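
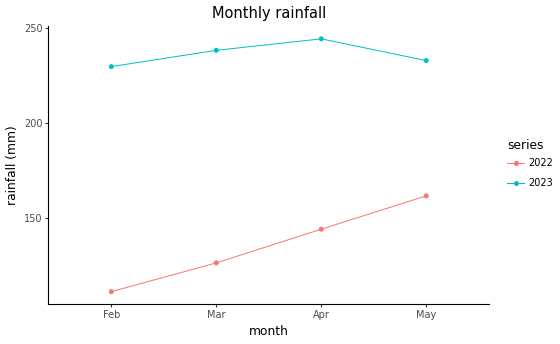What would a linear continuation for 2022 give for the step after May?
≈ 180

Last three: 120, 140, 160 → slope ≈ 20/step → next ≈ 180.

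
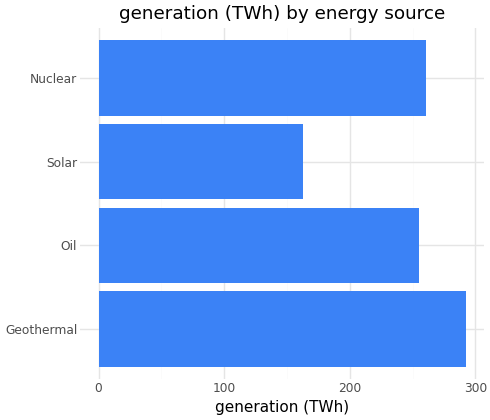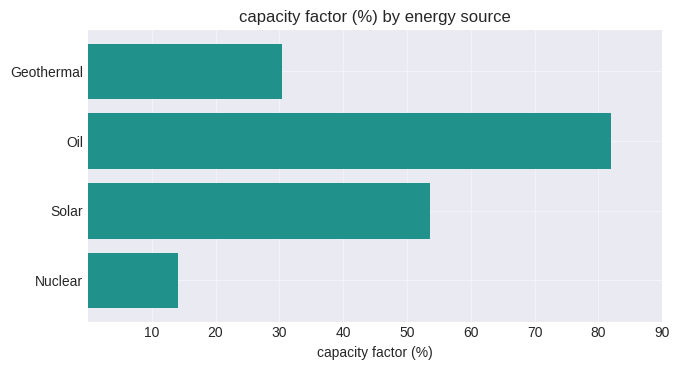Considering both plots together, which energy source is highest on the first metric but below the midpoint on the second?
Geothermal

Chart 2 median capacity factor (%) ≈ 40; below-median energy sources: Geothermal, Nuclear. Among those, Geothermal has the highest generation (TWh) (≈ 300).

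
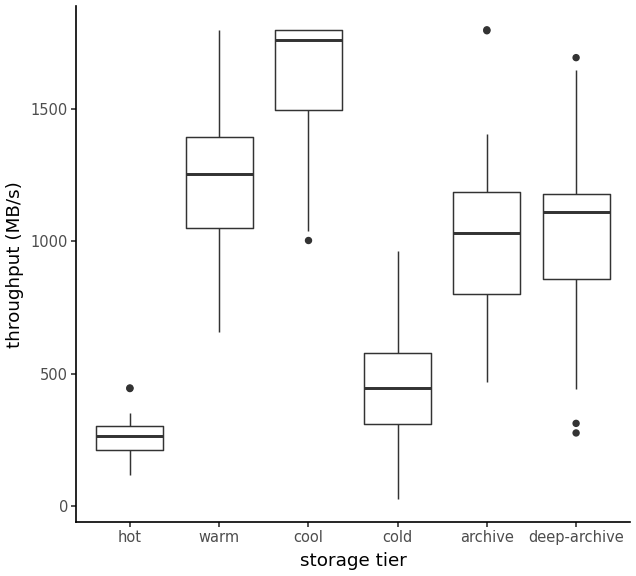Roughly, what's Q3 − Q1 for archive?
≈ 400

Q3 ≈ 1200, Q1 ≈ 800; IQR ≈ 400.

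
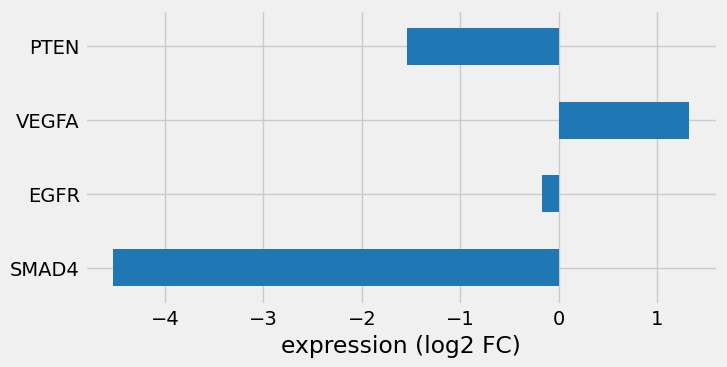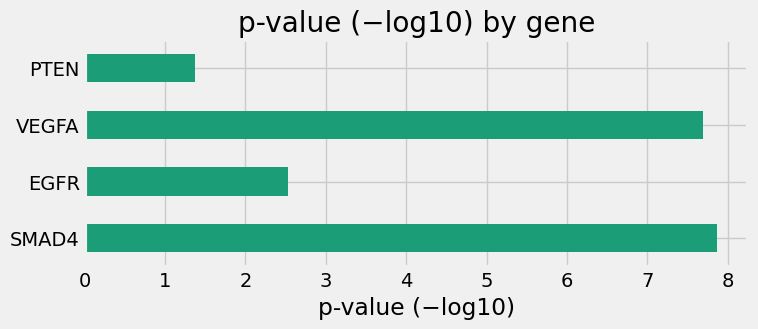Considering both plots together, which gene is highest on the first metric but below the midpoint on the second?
Chart 2 median p-value (−log10) ≈ 5; below-median genes: EGFR, PTEN. Among those, EGFR has the highest expression (log2 FC) (≈ -0.2).

EGFR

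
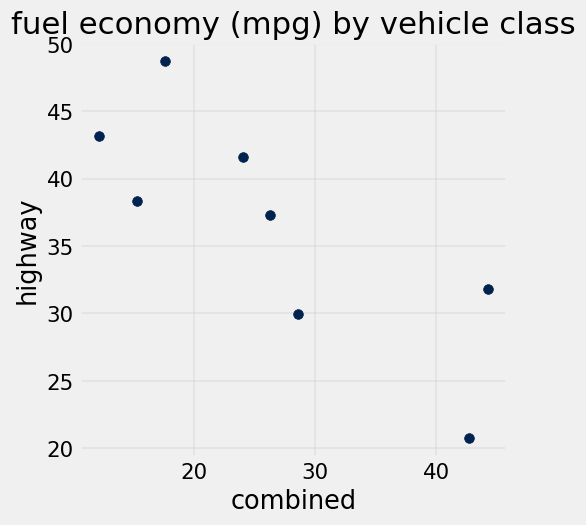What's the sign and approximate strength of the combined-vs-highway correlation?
negative, strong

Points are negatively correlated; strong (|r| ≈ 0.8).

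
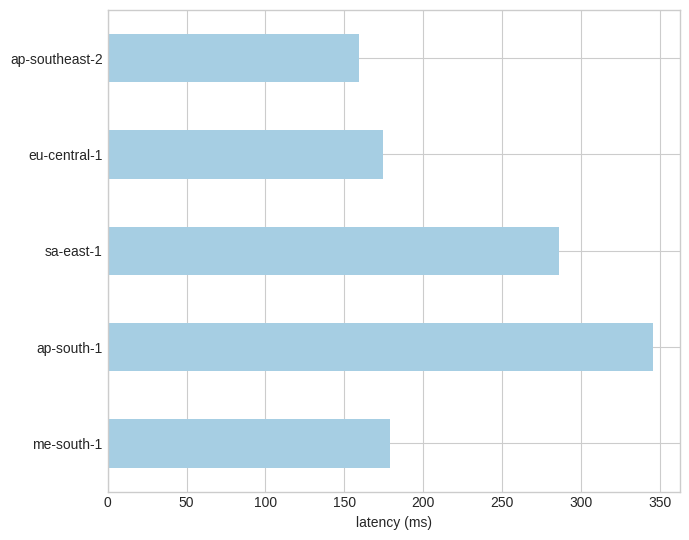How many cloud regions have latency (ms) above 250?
2

Above 250: ap-south-1, sa-east-1.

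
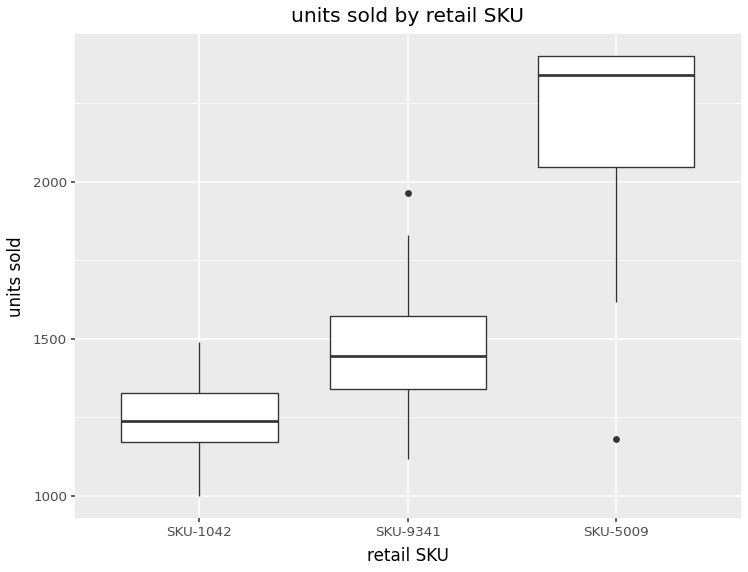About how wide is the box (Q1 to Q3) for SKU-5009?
≈ 400

Q3 ≈ 2400, Q1 ≈ 2000; IQR ≈ 400.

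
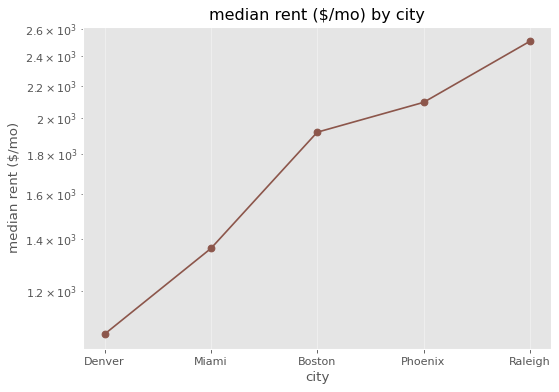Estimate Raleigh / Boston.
Raleigh ≈ 2600, Boston ≈ 2000; 2600/2000 ≈ 1.3.

≈ 1.3×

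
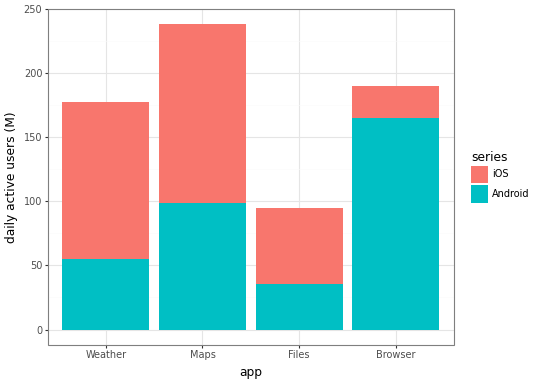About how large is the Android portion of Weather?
≈ 60

Android top ≈ 60, bottom ≈ 0; segment ≈ 60.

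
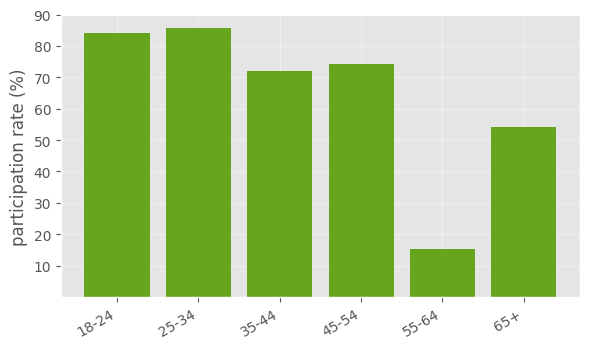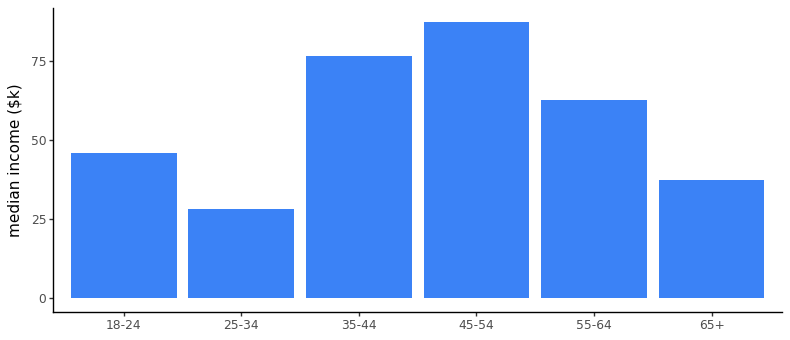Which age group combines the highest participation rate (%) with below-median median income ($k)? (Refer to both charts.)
Chart 2 median median income ($k) ≈ 50; below-median age groups: 18-24, 25-34, 65+. Among those, 25-34 has the highest participation rate (%) (≈ 90).

25-34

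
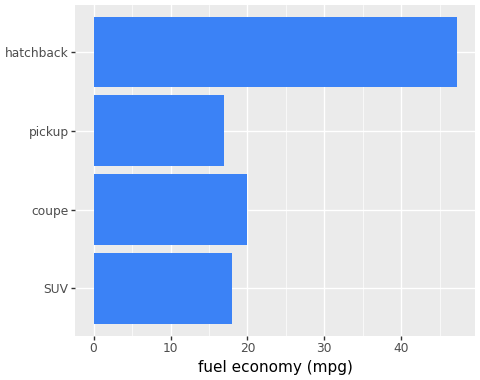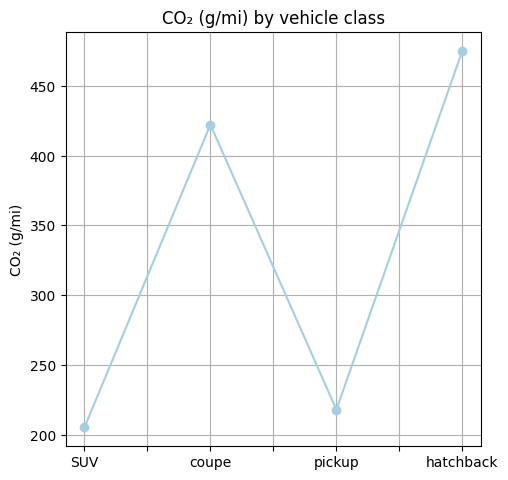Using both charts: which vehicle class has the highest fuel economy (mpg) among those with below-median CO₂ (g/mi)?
SUV

Chart 2 median CO₂ (g/mi) ≈ 300; below-median vehicle classes: SUV, pickup. Among those, SUV has the highest fuel economy (mpg) (≈ 20).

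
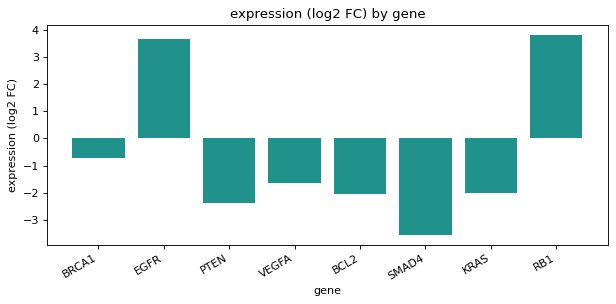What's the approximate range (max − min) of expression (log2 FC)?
Max RB1 ≈ 4, min SMAD4 ≈ -4; range ≈ 8.

≈ 8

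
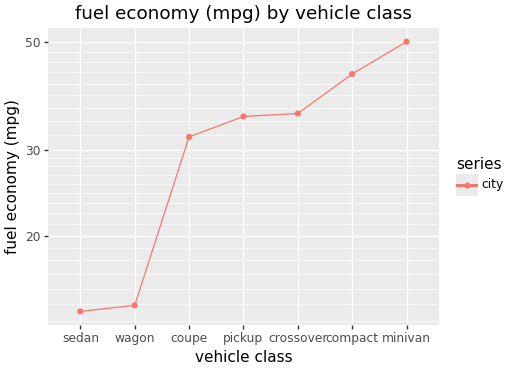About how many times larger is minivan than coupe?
≈ 1.67×

minivan ≈ 50, coupe ≈ 30; 50/30 ≈ 1.67.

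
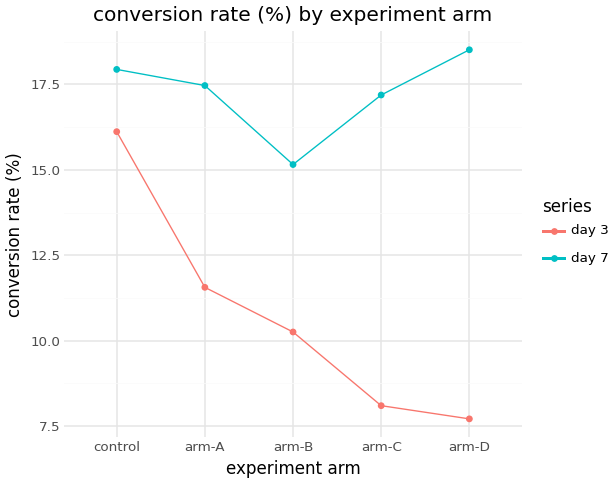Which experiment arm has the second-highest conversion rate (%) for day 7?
Top 3 for day 7: arm-D ≈ 19, control ≈ 18, arm-A ≈ 17.

control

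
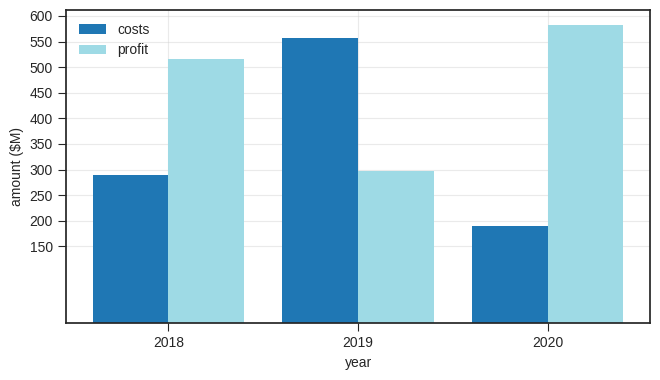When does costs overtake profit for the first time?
2018: costs ≈ 300 vs profit ≈ 500 (not yet); 2019: costs ≈ 550 vs profit ≈ 300 (first crossover).

2019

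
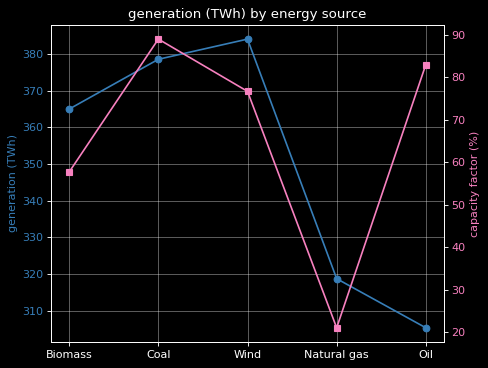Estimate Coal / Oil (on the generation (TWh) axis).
Coal ≈ 380, Oil ≈ 310; 380/310 ≈ 1.23.

≈ 1.23×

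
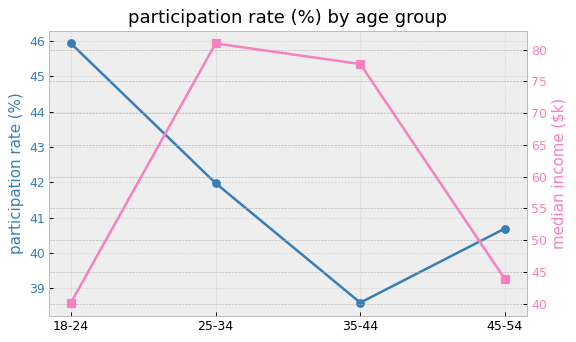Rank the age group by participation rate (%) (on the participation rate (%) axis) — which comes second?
Top 3 (on the participation rate (%) axis): 18-24 ≈ 46, 25-34 ≈ 42, 45-54 ≈ 41.

25-34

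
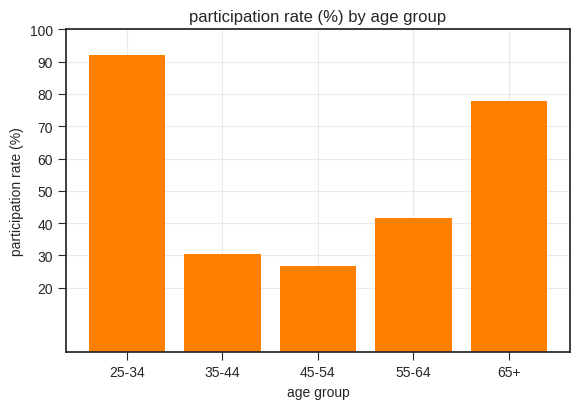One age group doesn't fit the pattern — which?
25-34 ≈ 90; the rest sit between ≈ 30 and ≈ 80.

25-34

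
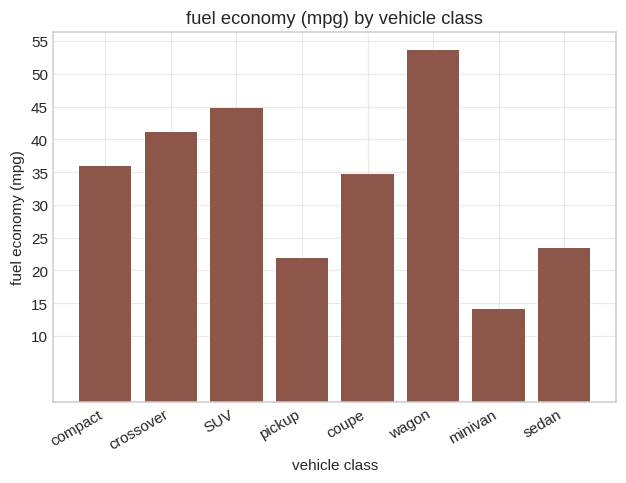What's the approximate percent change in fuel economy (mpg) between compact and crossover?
≈ +14.3%

compact ≈ 35, crossover ≈ 40; (40 − 35) / 35 ≈ +14.3%.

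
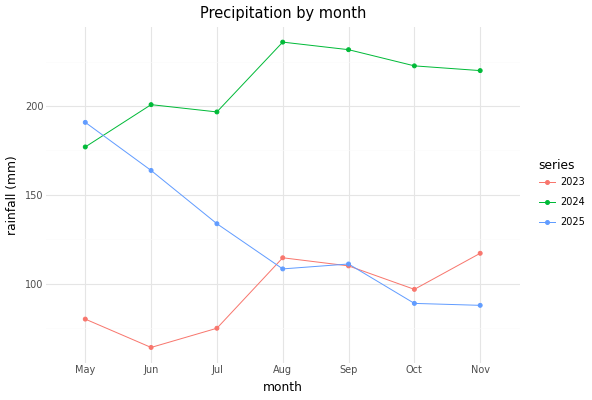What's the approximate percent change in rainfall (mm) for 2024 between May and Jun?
≈ +11.1%

May ≈ 180, Jun ≈ 200; (200 − 180) / 180 ≈ +11.1%.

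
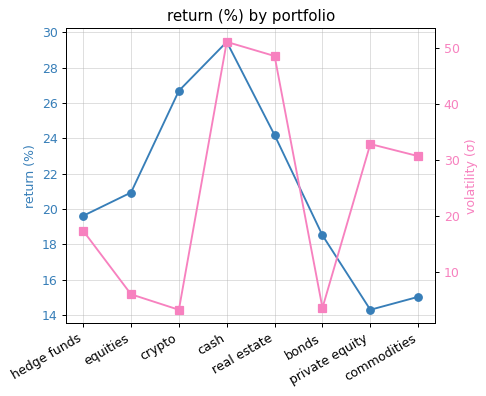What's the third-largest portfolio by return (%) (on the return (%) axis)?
real estate

Top 4 (on the return (%) axis): cash ≈ 30, crypto ≈ 26, real estate ≈ 24, equities ≈ 20.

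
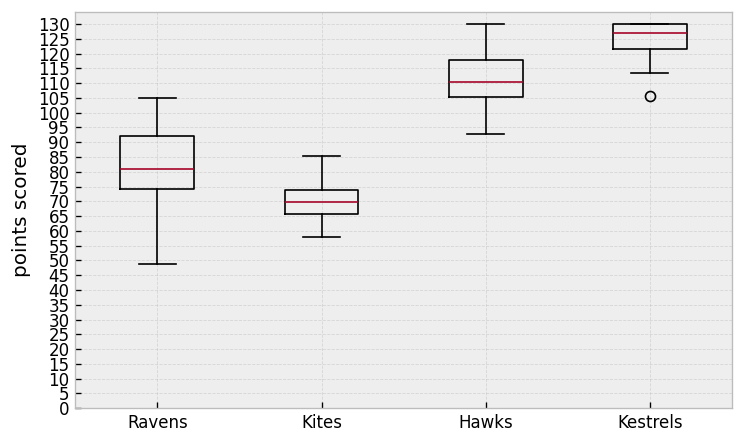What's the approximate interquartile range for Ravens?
Q3 ≈ 90, Q1 ≈ 75; IQR ≈ 15.

≈ 15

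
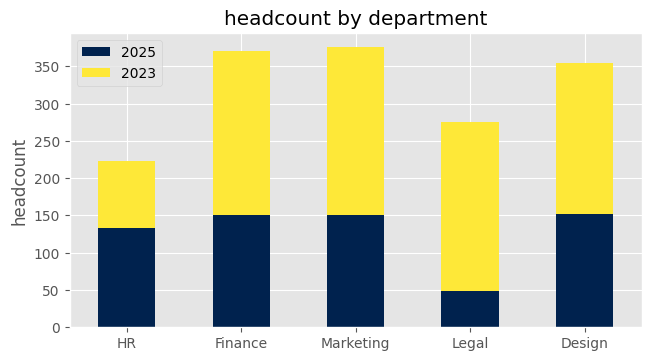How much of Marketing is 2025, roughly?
2025 top ≈ 150, bottom ≈ 0; segment ≈ 150.

≈ 150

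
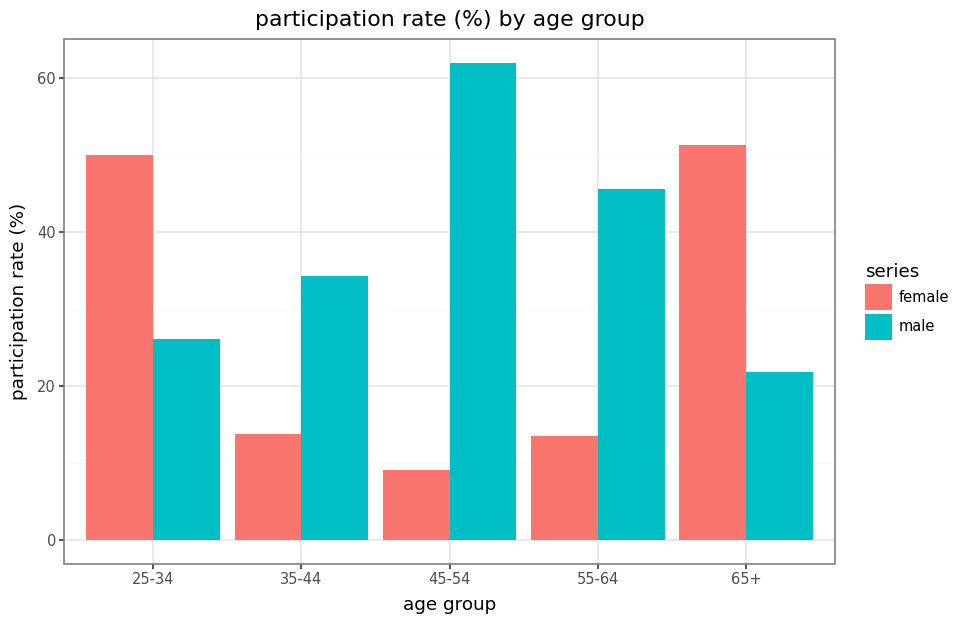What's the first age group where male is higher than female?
35-44

25-34: male ≈ 30 vs female ≈ 50 (not yet); 35-44: male ≈ 30 vs female ≈ 10 (first crossover).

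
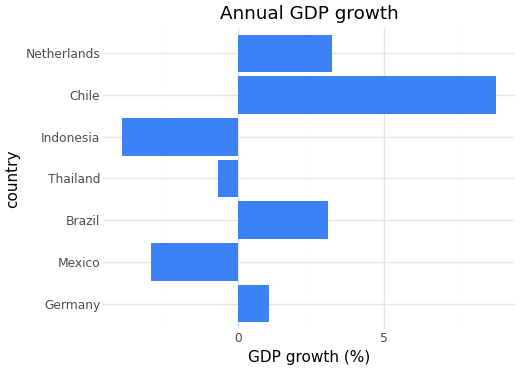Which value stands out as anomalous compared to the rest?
Chile ≈ 8; the rest sit between ≈ -4 and ≈ 4.

Chile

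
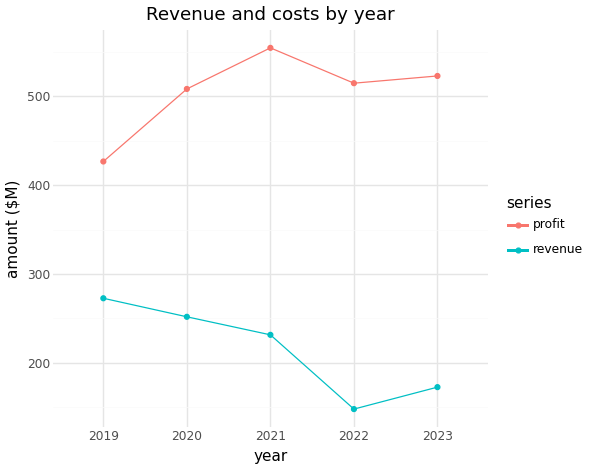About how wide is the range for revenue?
Max 2019 ≈ 250, min 2022 ≈ 150; range ≈ 100.

≈ 100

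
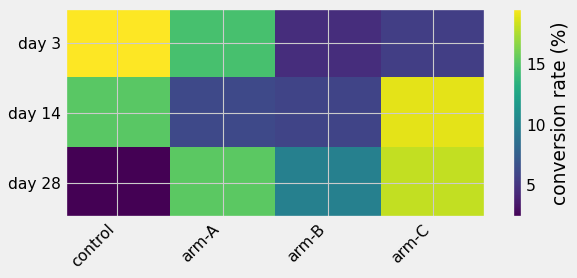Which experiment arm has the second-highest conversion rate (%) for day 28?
Top 3 for day 28: arm-C ≈ 18, arm-A ≈ 16, arm-B ≈ 10.

arm-A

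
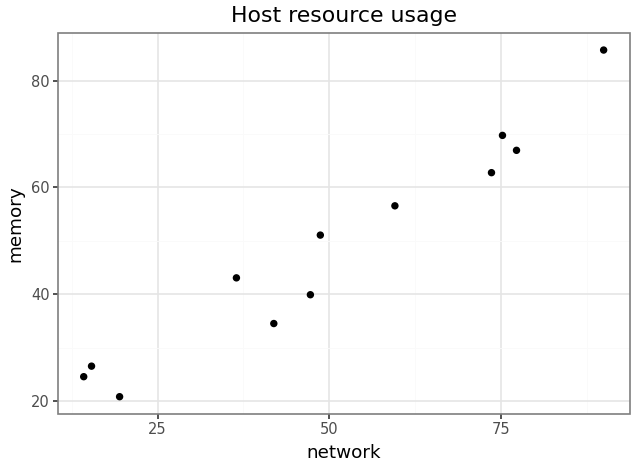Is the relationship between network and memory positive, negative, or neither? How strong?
positive, strong

Points are positively correlated; strong (|r| ≈ 1.0).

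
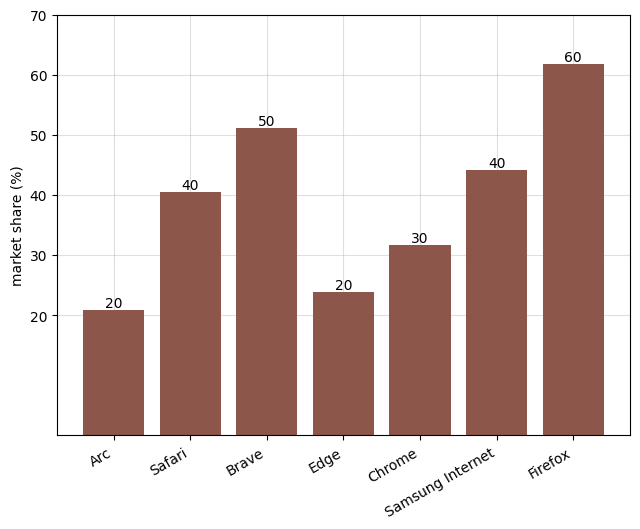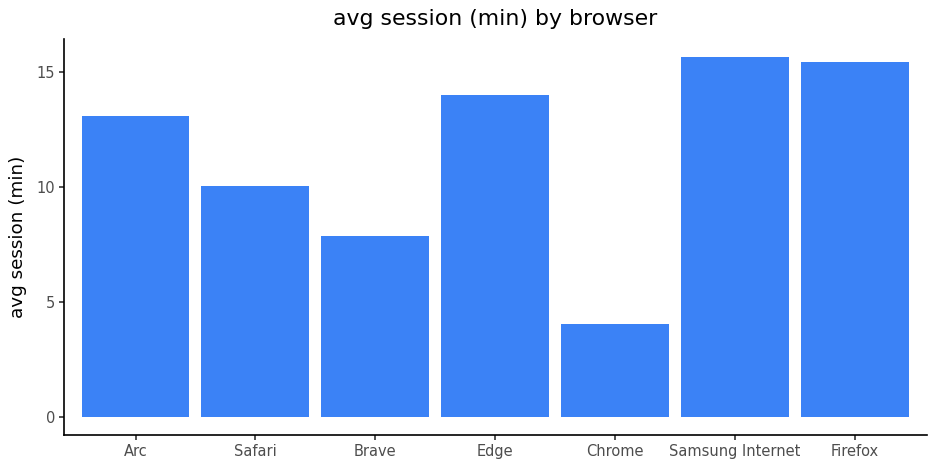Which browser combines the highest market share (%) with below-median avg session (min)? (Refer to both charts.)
Brave

Chart 2 median avg session (min) ≈ 14; below-median browsers: Safari, Brave, Chrome. Among those, Brave has the highest market share (%) (≈ 50).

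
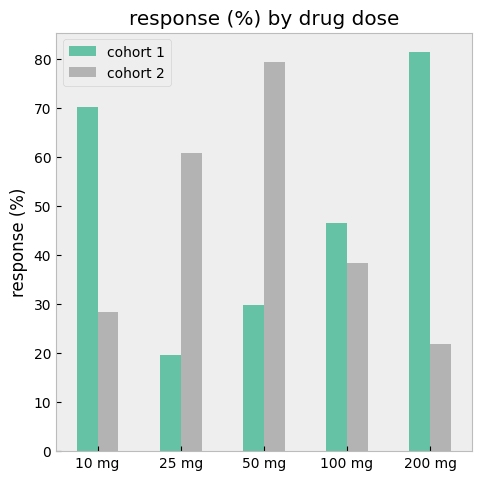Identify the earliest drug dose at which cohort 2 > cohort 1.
25 mg

10 mg: cohort 2 ≈ 30 vs cohort 1 ≈ 70 (not yet); 25 mg: cohort 2 ≈ 60 vs cohort 1 ≈ 20 (first crossover).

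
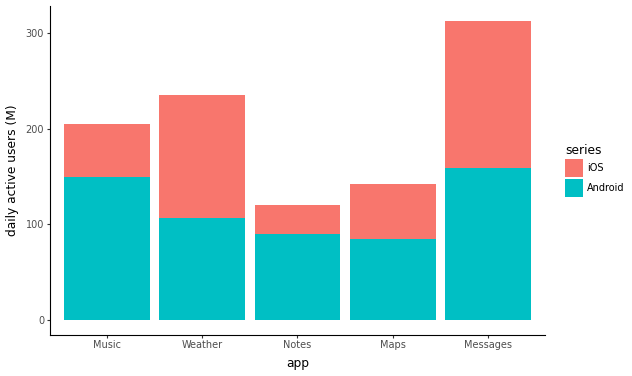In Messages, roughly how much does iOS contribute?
≈ 150

iOS top ≈ 300, bottom ≈ 150; segment ≈ 150.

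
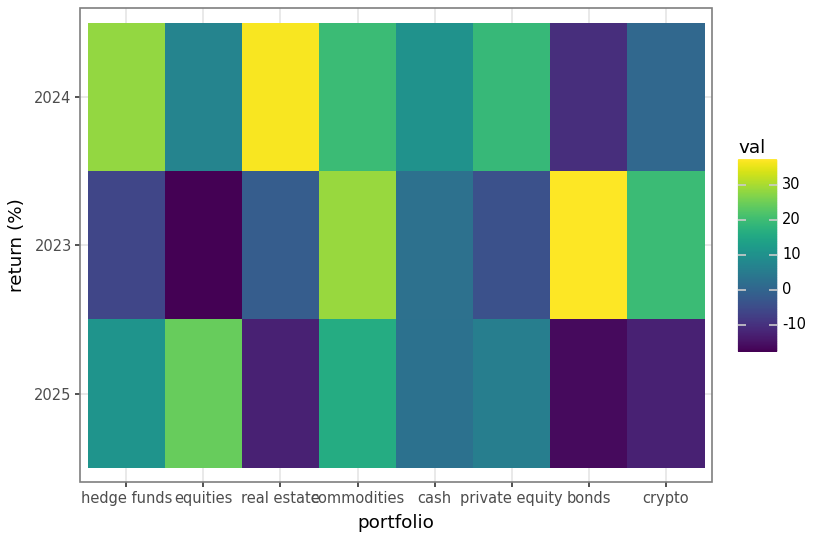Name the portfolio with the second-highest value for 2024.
hedge funds

Top 3 for 2024: real estate ≈ 35, hedge funds ≈ 30, commodities ≈ 20.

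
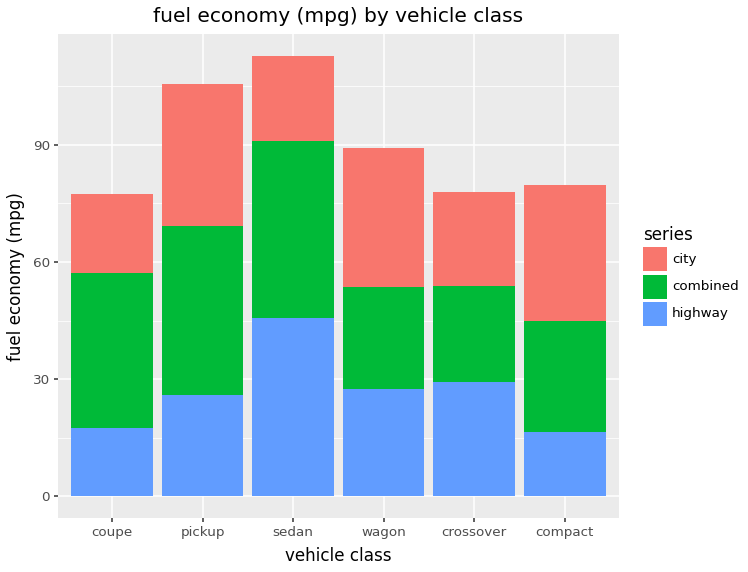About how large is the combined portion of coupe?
≈ 40

combined top ≈ 60, bottom ≈ 20; segment ≈ 40.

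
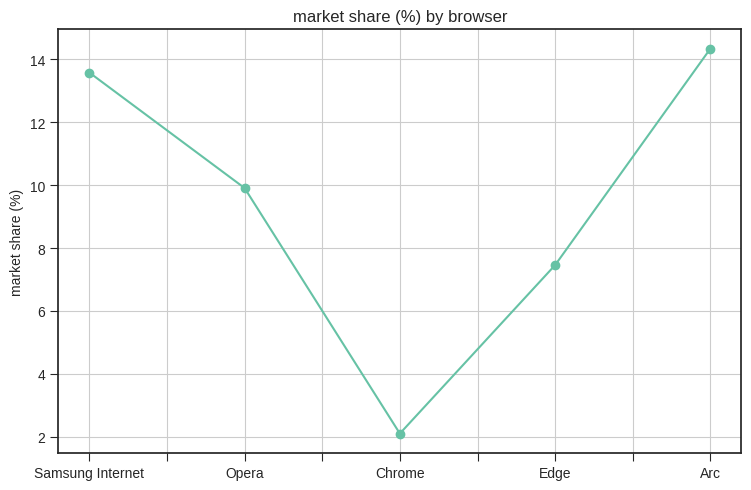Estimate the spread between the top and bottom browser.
≈ 12

Max Arc ≈ 14, min Chrome ≈ 2; range ≈ 12.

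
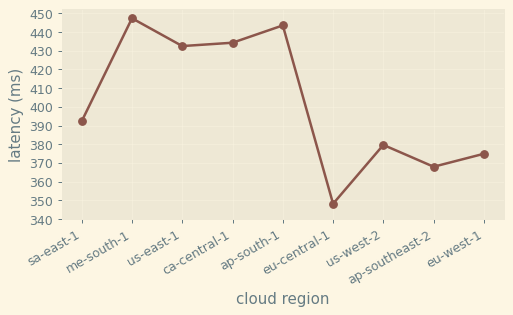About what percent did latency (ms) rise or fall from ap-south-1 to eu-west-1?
≈ -15.9%

ap-south-1 ≈ 440, eu-west-1 ≈ 370; (370 − 440) / 440 ≈ -15.9%.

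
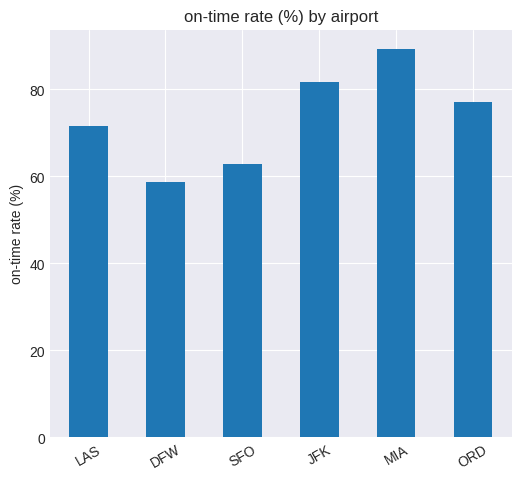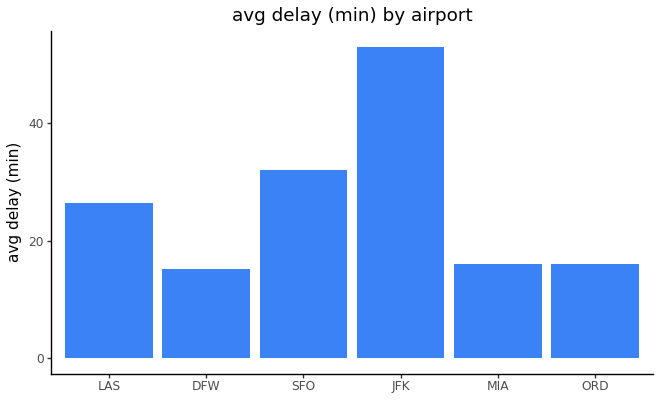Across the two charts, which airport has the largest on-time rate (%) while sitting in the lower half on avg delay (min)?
MIA

Chart 2 median avg delay (min) ≈ 20; below-median airports: DFW, MIA, ORD. Among those, MIA has the highest on-time rate (%) (≈ 90).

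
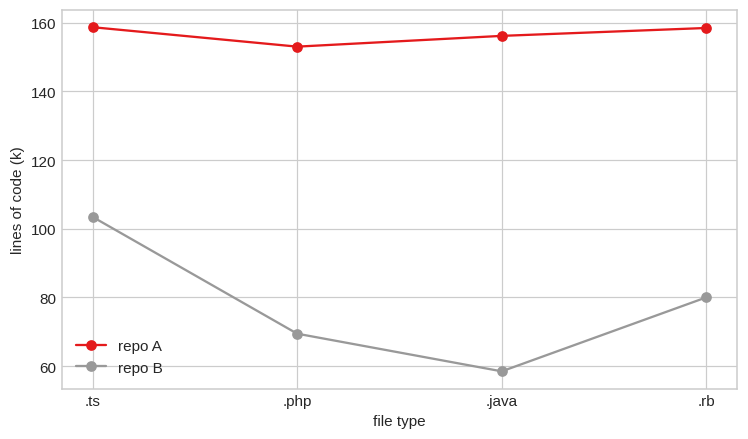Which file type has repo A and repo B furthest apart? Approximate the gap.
.java, ≈ 100 k

.java: repo A ≈ 160, repo B ≈ 60 → gap ≈ 100. Next-largest (.php) is only ≈ 80.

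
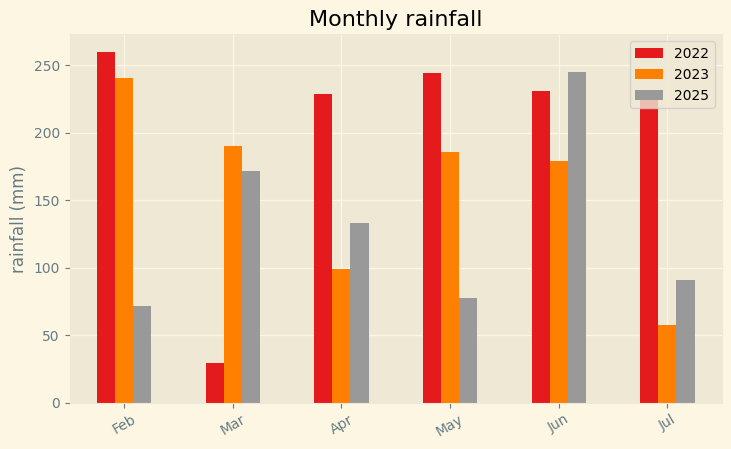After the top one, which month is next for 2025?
Mar

Top 3 for 2025: Jun ≈ 250, Mar ≈ 175, Apr ≈ 125.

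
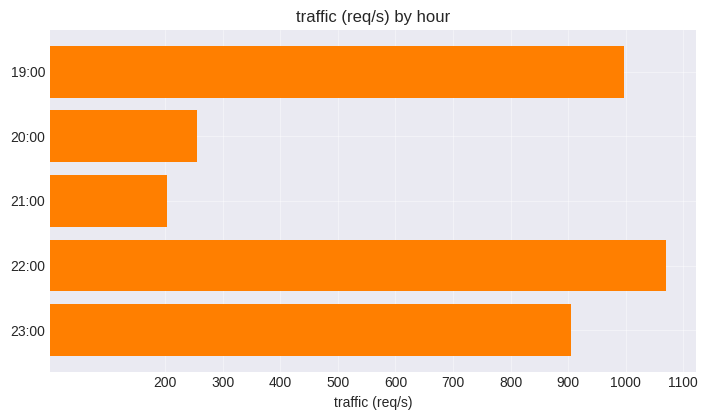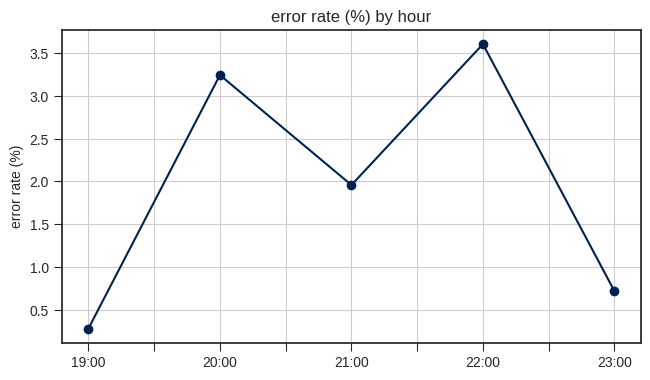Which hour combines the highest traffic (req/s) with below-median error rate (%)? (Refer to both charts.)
19:00

Chart 2 median error rate (%) ≈ 2; below-median hours: 19:00, 23:00. Among those, 19:00 has the highest traffic (req/s) (≈ 1000).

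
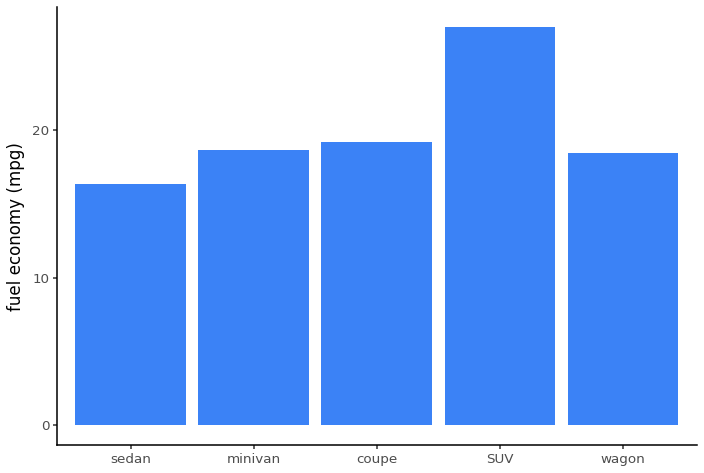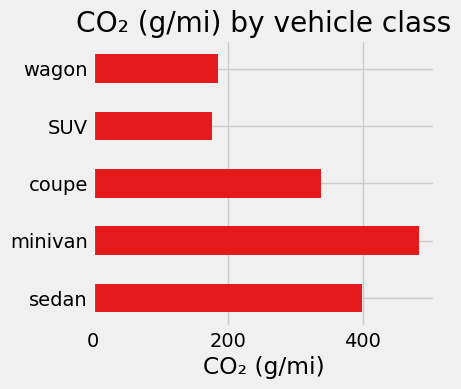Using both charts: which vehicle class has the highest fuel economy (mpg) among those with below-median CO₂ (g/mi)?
SUV

Chart 2 median CO₂ (g/mi) ≈ 350; below-median vehicle classes: SUV, wagon. Among those, SUV has the highest fuel economy (mpg) (≈ 25).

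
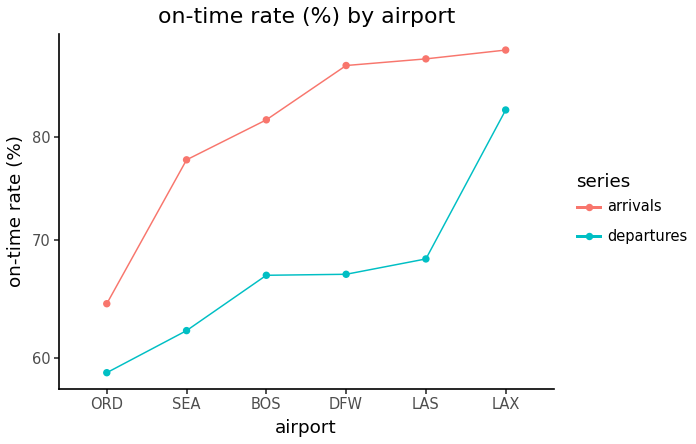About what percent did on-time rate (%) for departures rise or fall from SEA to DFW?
SEA ≈ 60, DFW ≈ 65; (65 − 60) / 60 ≈ +8.3%.

≈ +8.3%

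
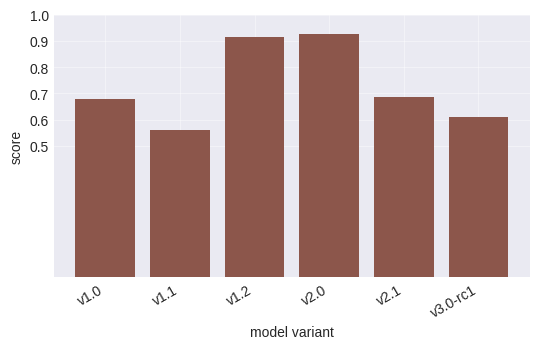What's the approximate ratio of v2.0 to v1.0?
v2.0 ≈ 0.9, v1.0 ≈ 0.7; 0.9/0.7 ≈ 1.29.

≈ 1.29×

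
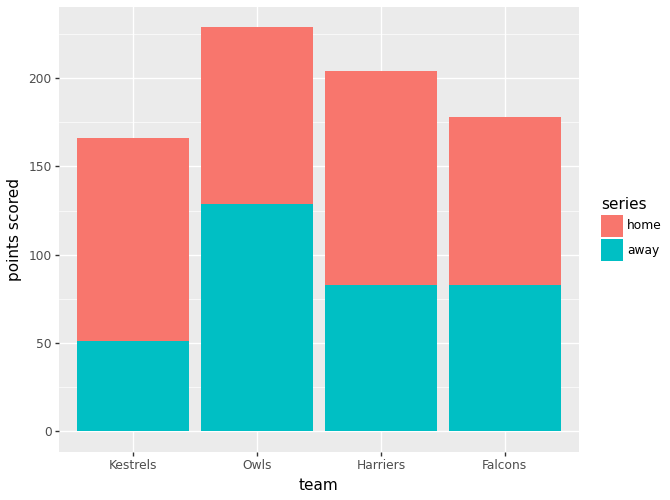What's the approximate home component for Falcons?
home top ≈ 180, bottom ≈ 80; segment ≈ 100.

≈ 100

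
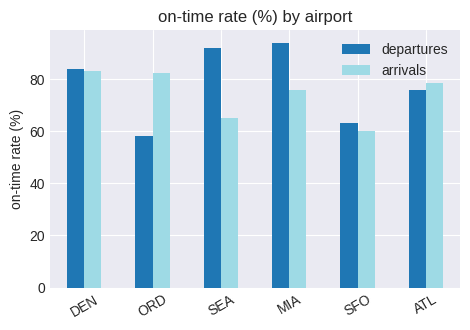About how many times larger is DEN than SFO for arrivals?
DEN ≈ 80, SFO ≈ 60; 80/60 ≈ 1.33.

≈ 1.33×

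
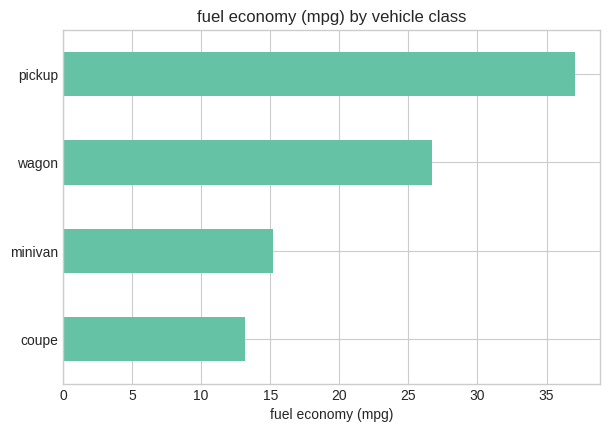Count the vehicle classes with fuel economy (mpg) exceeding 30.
1

Above 30: pickup.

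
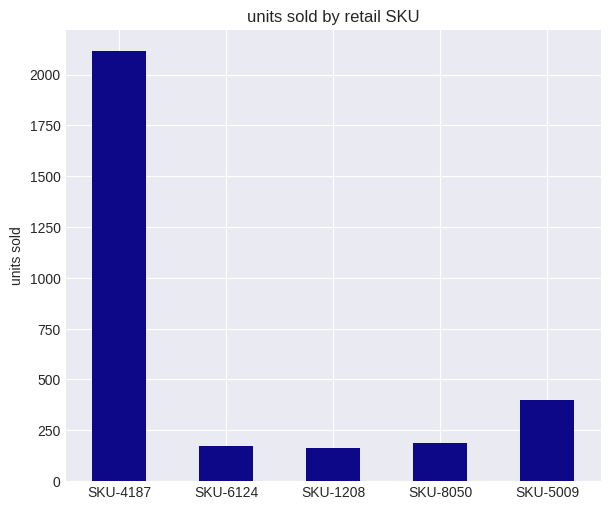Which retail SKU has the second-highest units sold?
SKU-5009

Top 3: SKU-4187 ≈ 2200, SKU-5009 ≈ 400, SKU-8050 ≈ 200.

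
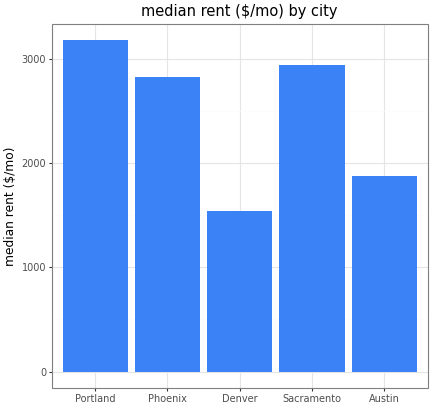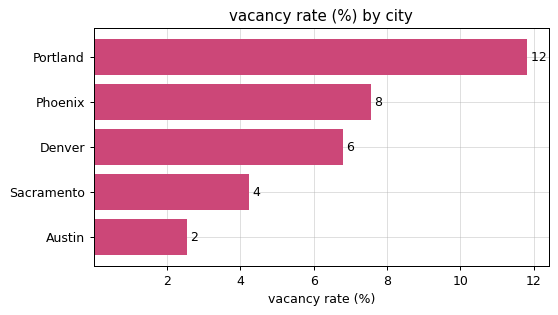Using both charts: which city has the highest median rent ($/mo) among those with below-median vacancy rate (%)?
Chart 2 median vacancy rate (%) ≈ 6; below-median cities: Sacramento, Austin. Among those, Sacramento has the highest median rent ($/mo) (≈ 3000).

Sacramento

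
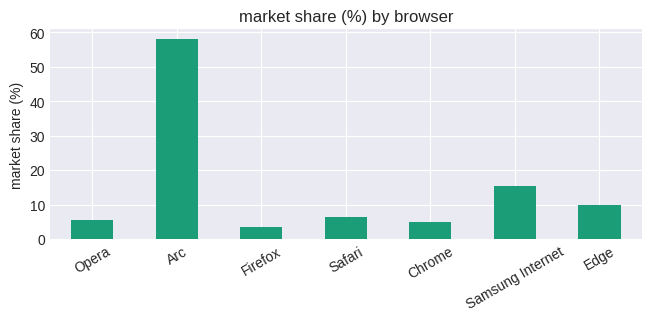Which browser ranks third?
Edge

Top 4: Arc ≈ 60, Samsung Internet ≈ 15, Edge ≈ 10, Safari ≈ 5.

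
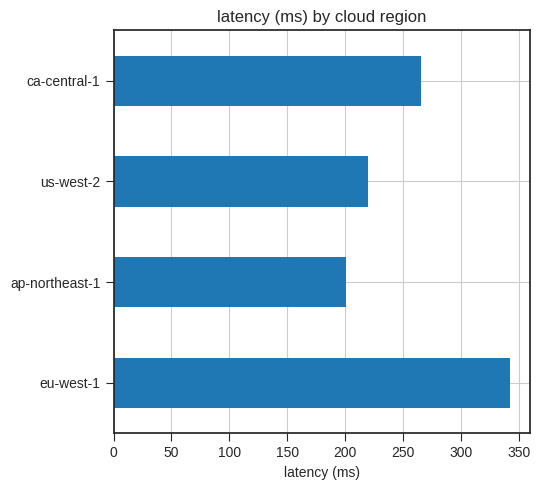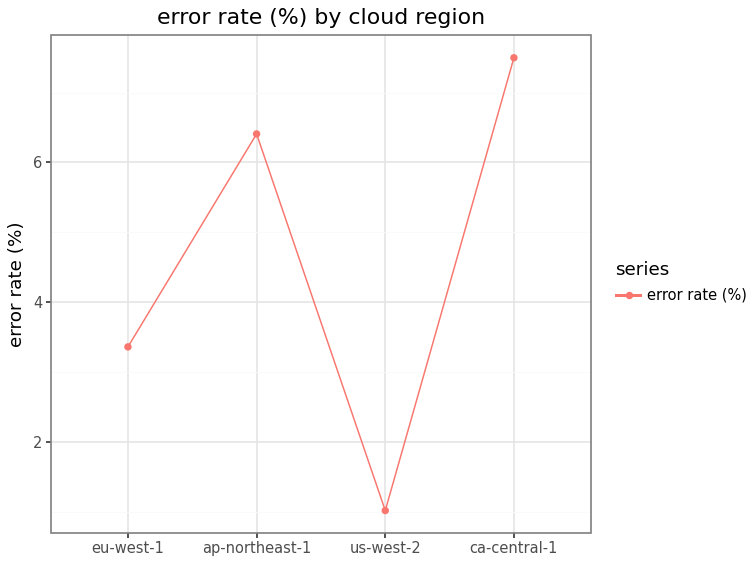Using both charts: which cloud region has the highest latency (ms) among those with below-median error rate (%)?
eu-west-1

Chart 2 median error rate (%) ≈ 5; below-median cloud regions: eu-west-1, us-west-2. Among those, eu-west-1 has the highest latency (ms) (≈ 350).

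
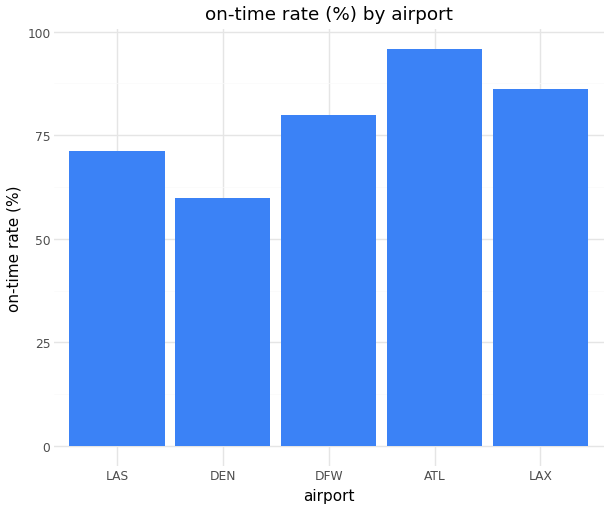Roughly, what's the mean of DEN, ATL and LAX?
≈ 83

(60 + 100 + 90) / 3 ≈ 83.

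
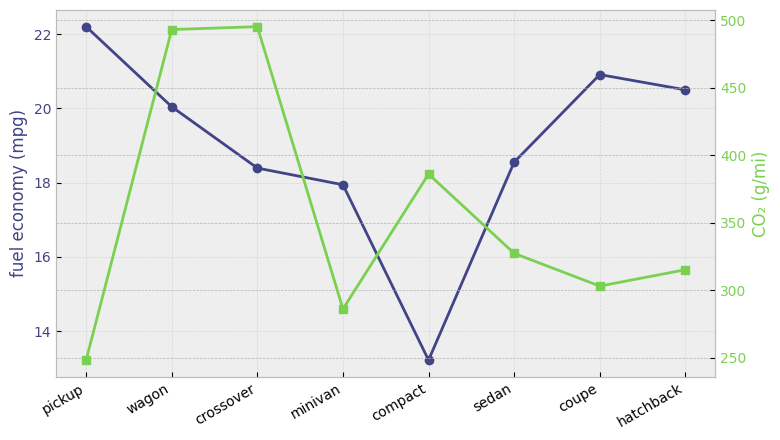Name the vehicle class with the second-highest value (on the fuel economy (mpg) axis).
coupe

Top 3 (on the fuel economy (mpg) axis): pickup ≈ 22, coupe ≈ 21, hatchback ≈ 20.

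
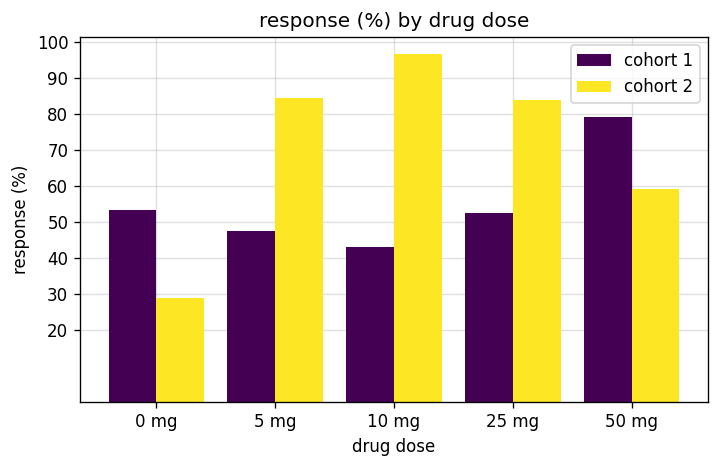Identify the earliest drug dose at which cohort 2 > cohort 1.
0 mg: cohort 2 ≈ 30 vs cohort 1 ≈ 50 (not yet); 5 mg: cohort 2 ≈ 80 vs cohort 1 ≈ 50 (first crossover).

5 mg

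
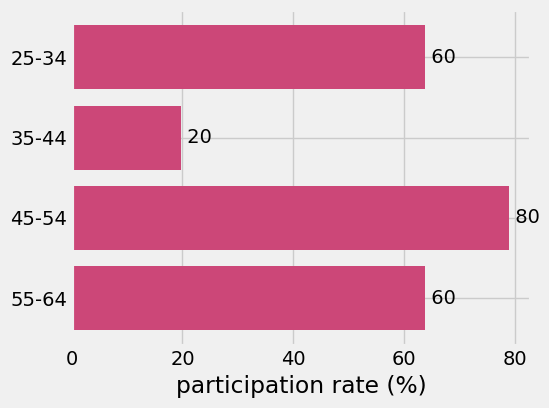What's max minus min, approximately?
≈ 60

Max 45-54 ≈ 80, min 35-44 ≈ 20; range ≈ 60.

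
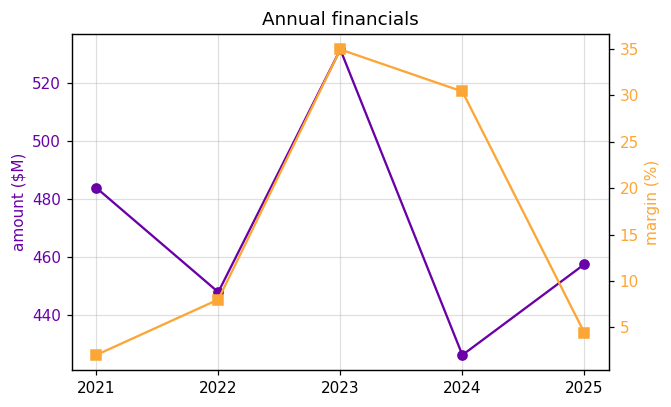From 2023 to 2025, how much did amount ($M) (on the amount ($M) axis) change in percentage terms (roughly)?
≈ -13.2%

2023 ≈ 530, 2025 ≈ 460; (460 − 530) / 530 ≈ -13.2%.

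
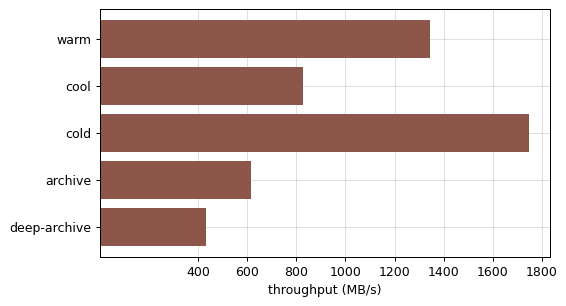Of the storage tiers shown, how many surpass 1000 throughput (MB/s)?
Above 1000: warm, cold.

2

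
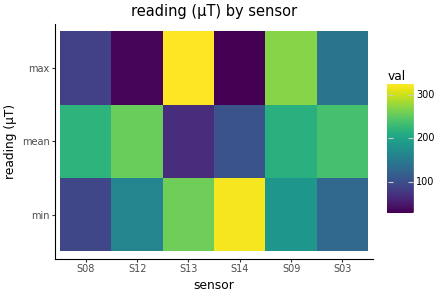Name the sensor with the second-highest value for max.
S09

Top 3 for max: S13 ≈ 325, S09 ≈ 275, S03 ≈ 150.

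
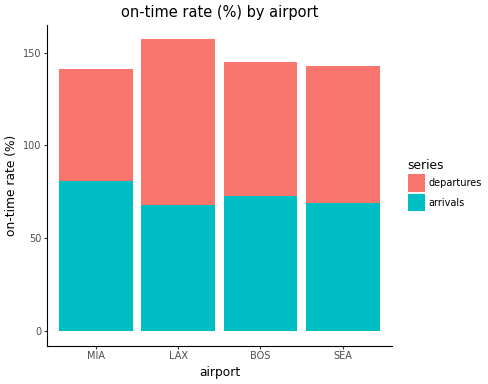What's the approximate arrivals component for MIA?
arrivals top ≈ 80, bottom ≈ 0; segment ≈ 80.

≈ 80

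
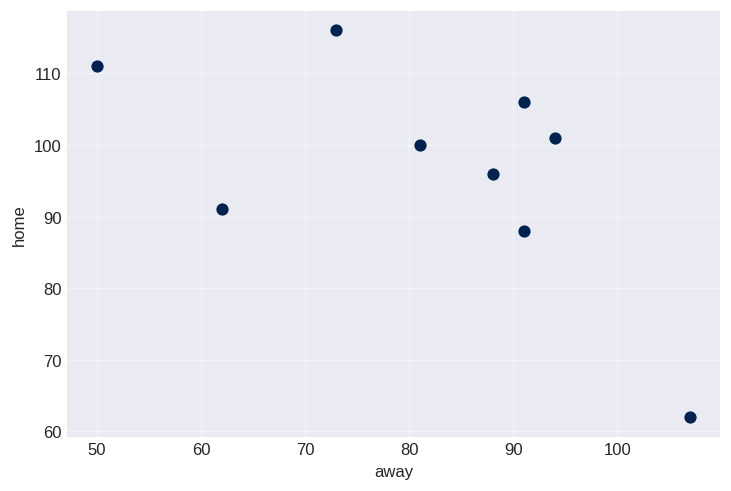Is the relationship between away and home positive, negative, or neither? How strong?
Points are negatively correlated; moderate (|r| ≈ 0.6).

negative, moderate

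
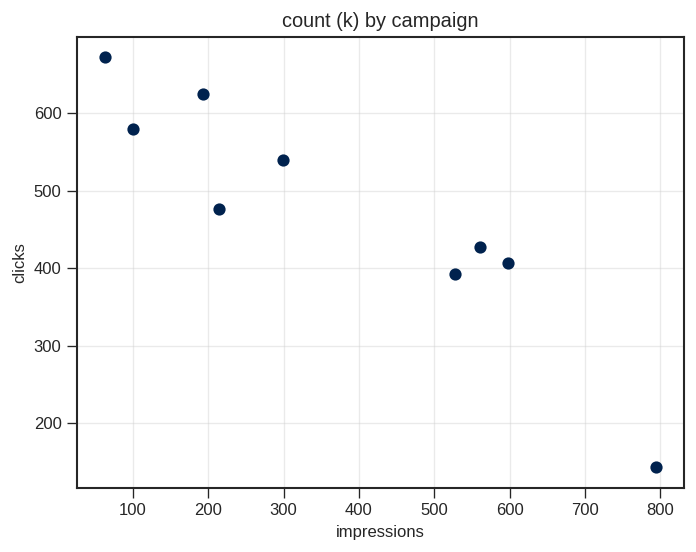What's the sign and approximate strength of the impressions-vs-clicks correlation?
Points are negatively correlated; strong (|r| ≈ 0.9).

negative, strong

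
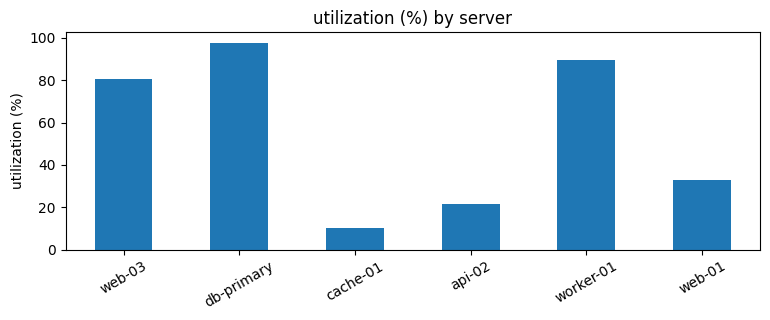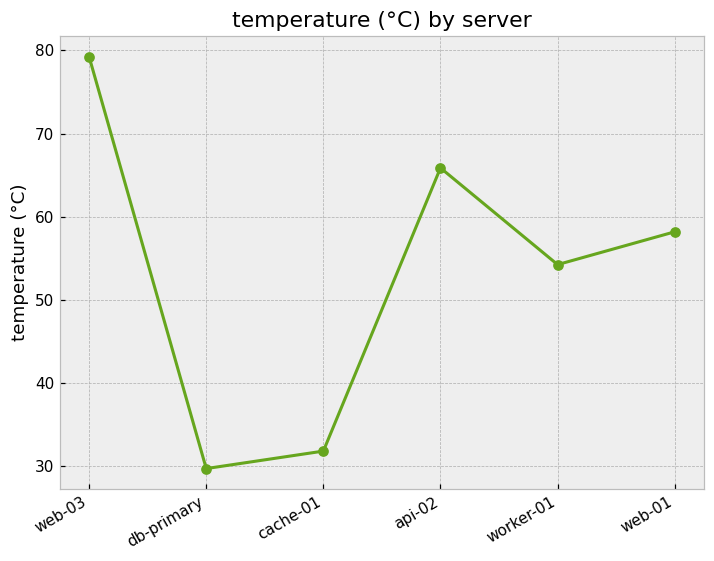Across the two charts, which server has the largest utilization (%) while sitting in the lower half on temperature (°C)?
Chart 2 median temperature (°C) ≈ 60; below-median servers: db-primary, cache-01, worker-01. Among those, db-primary has the highest utilization (%) (≈ 100).

db-primary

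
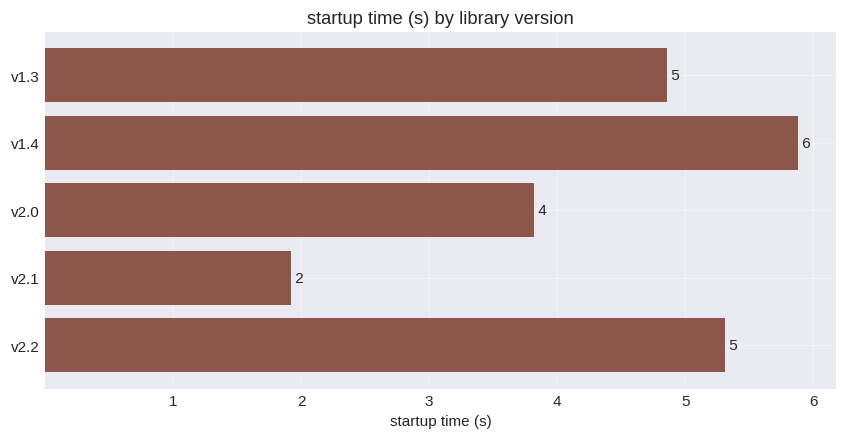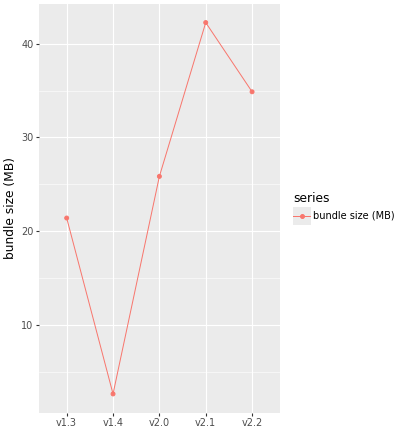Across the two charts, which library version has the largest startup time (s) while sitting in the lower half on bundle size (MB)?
v1.4

Chart 2 median bundle size (MB) ≈ 25; below-median library versions: v1.3, v1.4. Among those, v1.4 has the highest startup time (s) (≈ 6).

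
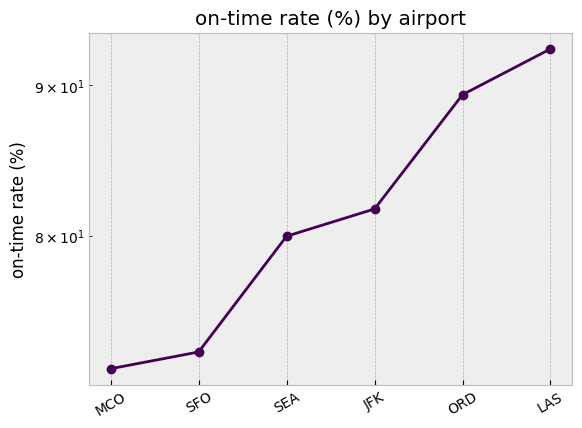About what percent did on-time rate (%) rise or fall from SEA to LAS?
SEA ≈ 80, LAS ≈ 92; (92 − 80) / 80 ≈ +15%.

≈ +15%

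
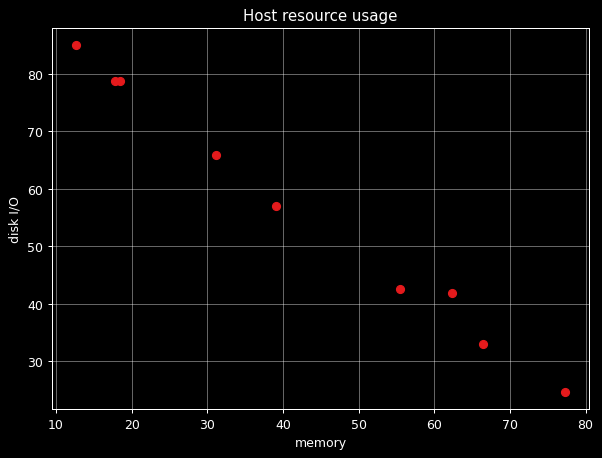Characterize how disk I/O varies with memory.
negative, strong

Points are negatively correlated; strong (|r| ≈ 1.0).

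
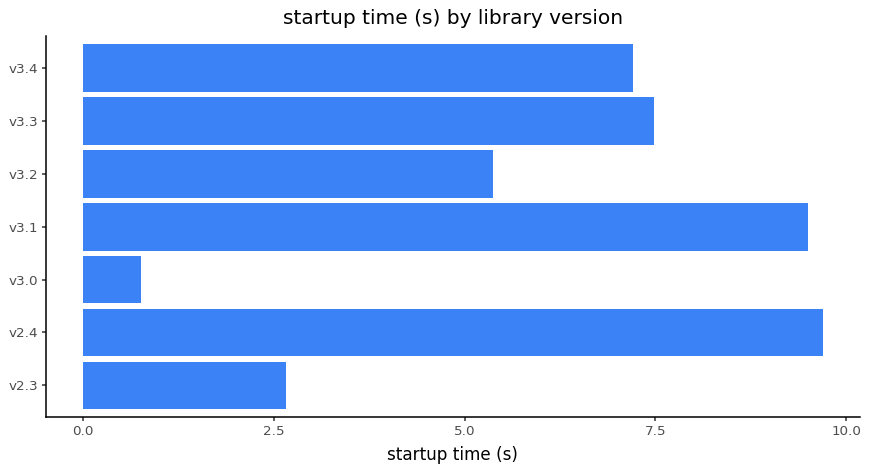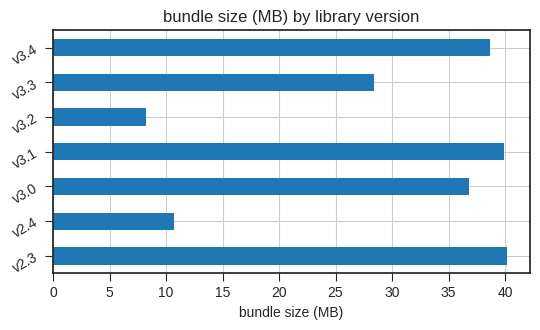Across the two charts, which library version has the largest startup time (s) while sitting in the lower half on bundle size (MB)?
v2.4

Chart 2 median bundle size (MB) ≈ 35; below-median library versions: v2.4, v3.2, v3.3. Among those, v2.4 has the highest startup time (s) (≈ 10).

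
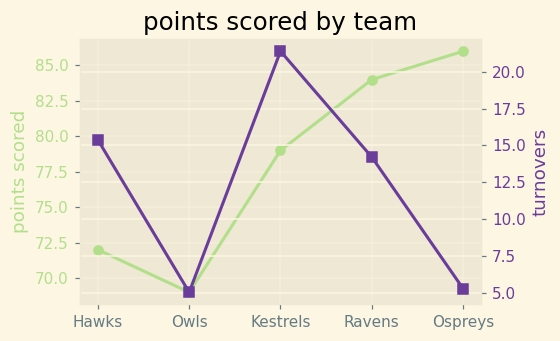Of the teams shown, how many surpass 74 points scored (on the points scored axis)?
Above 74: Kestrels, Ravens, Ospreys.

3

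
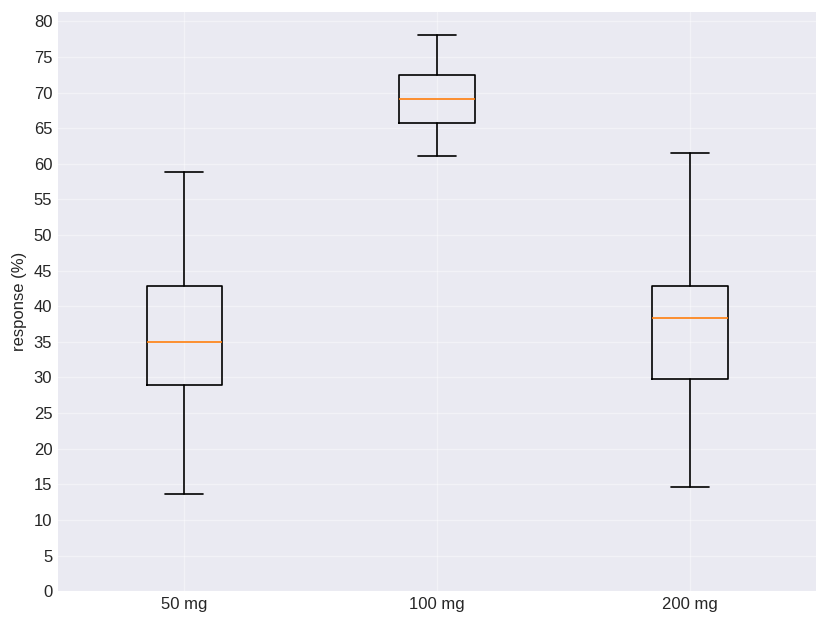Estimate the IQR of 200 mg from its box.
Q3 ≈ 45, Q1 ≈ 30; IQR ≈ 15.

≈ 15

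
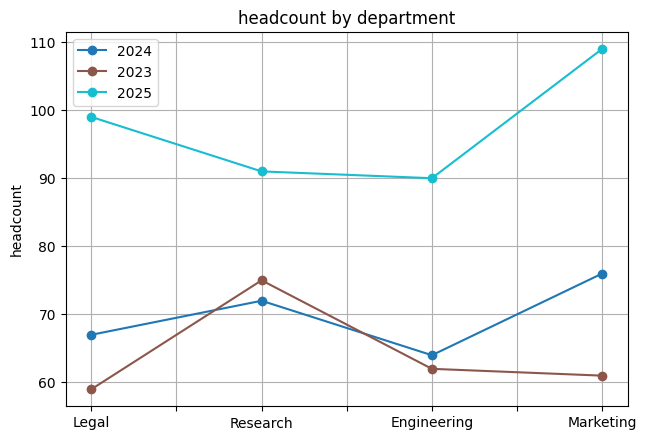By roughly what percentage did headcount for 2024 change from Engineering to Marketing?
Engineering ≈ 65, Marketing ≈ 75; (75 − 65) / 65 ≈ +15.4%.

≈ +15.4%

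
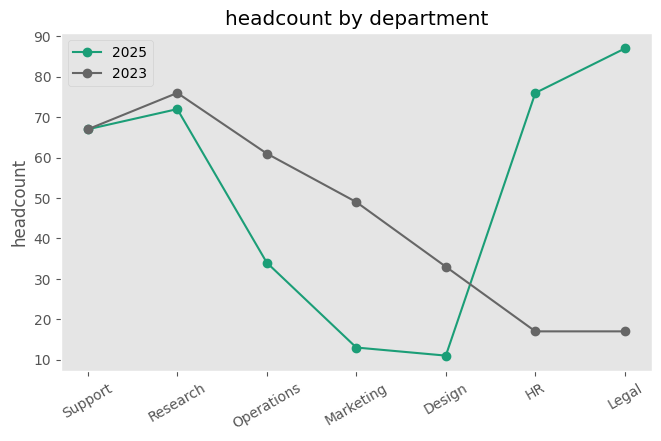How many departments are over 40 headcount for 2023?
Above 40: Support, Research, Operations, Marketing.

4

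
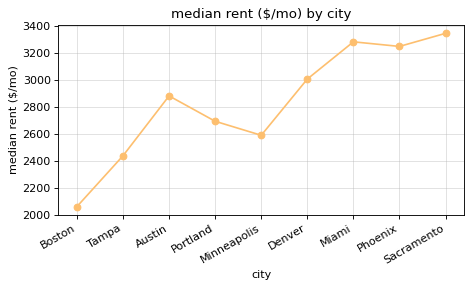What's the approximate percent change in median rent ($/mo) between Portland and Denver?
≈ +15.4%

Portland ≈ 2600, Denver ≈ 3000; (3000 − 2600) / 2600 ≈ +15.4%.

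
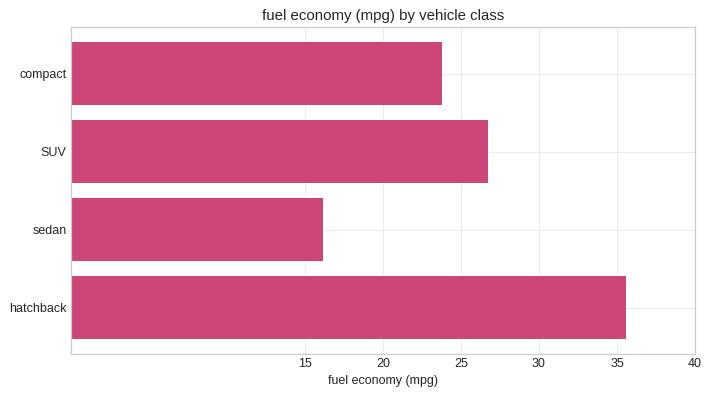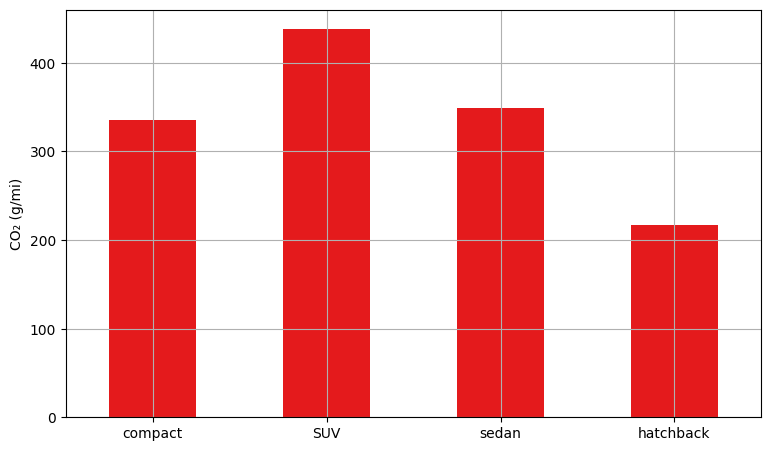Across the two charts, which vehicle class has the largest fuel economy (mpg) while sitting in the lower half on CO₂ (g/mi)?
Chart 2 median CO₂ (g/mi) ≈ 350; below-median vehicle classes: compact, hatchback. Among those, hatchback has the highest fuel economy (mpg) (≈ 35).

hatchback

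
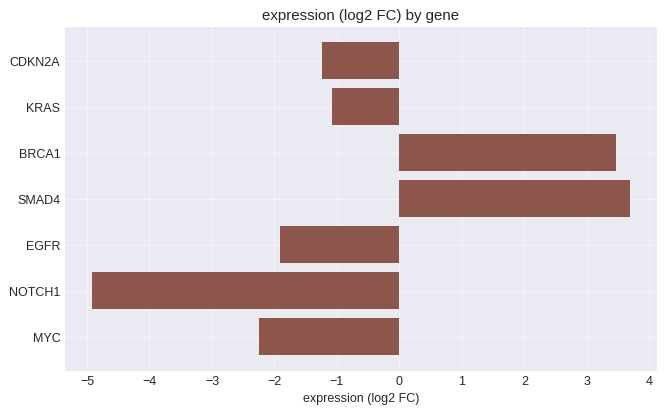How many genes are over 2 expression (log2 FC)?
Above 2: BRCA1, SMAD4.

2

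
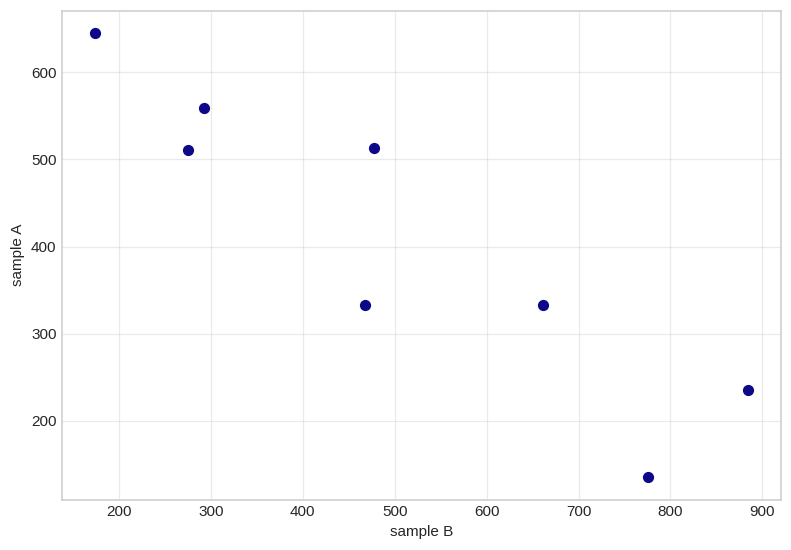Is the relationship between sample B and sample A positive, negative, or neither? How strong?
Points are negatively correlated; strong (|r| ≈ 0.9).

negative, strong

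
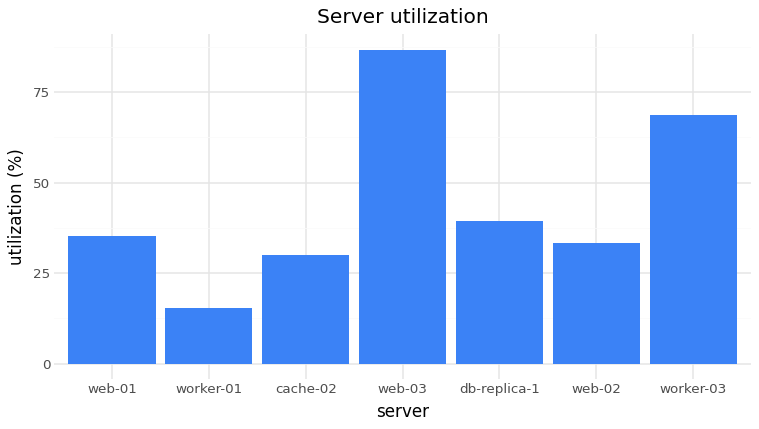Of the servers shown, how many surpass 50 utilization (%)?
Above 50: web-03, worker-03.

2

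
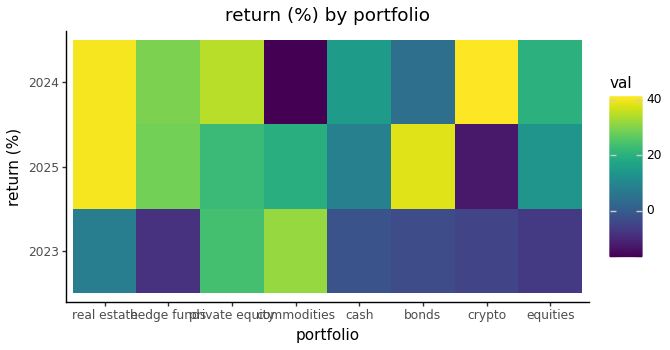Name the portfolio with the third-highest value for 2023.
Top 4 for 2023: commodities ≈ 30, private equity ≈ 25, real estate ≈ 10, cash ≈ 0.

real estate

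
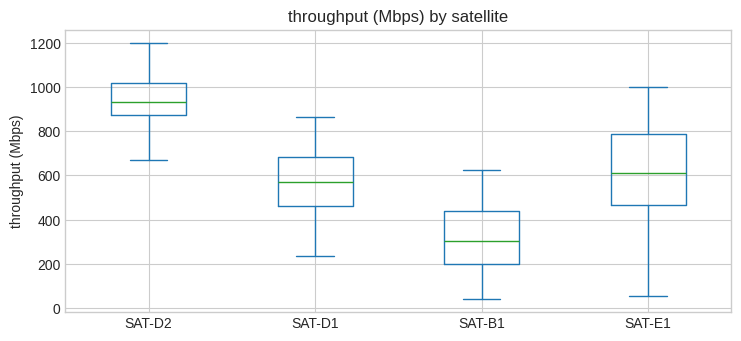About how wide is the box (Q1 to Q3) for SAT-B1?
Q3 ≈ 400, Q1 ≈ 200; IQR ≈ 200.

≈ 200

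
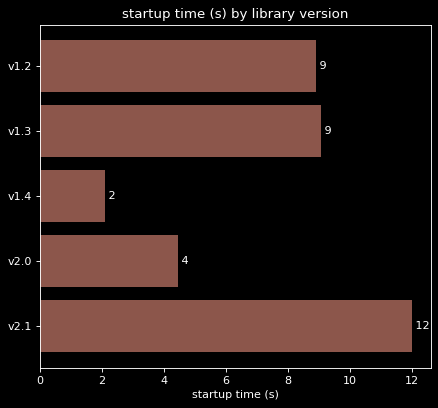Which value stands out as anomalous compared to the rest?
v1.4 ≈ 2; the rest sit between ≈ 4 and ≈ 12.

v1.4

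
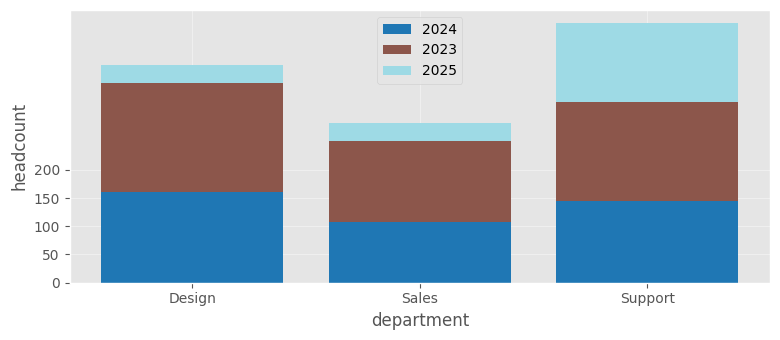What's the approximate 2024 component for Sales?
≈ 100

2024 top ≈ 100, bottom ≈ 0; segment ≈ 100.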